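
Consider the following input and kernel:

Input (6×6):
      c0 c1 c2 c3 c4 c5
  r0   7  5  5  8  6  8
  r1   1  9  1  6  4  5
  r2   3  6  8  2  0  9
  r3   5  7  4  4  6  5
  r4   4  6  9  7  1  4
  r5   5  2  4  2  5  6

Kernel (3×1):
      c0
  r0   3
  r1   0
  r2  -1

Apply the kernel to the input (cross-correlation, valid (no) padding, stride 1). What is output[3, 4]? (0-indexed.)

The receptive field on the input at this output position is [6 / 1 / 5]. Elementwise product with the kernel and sum: 6·3 + 5·-1.

13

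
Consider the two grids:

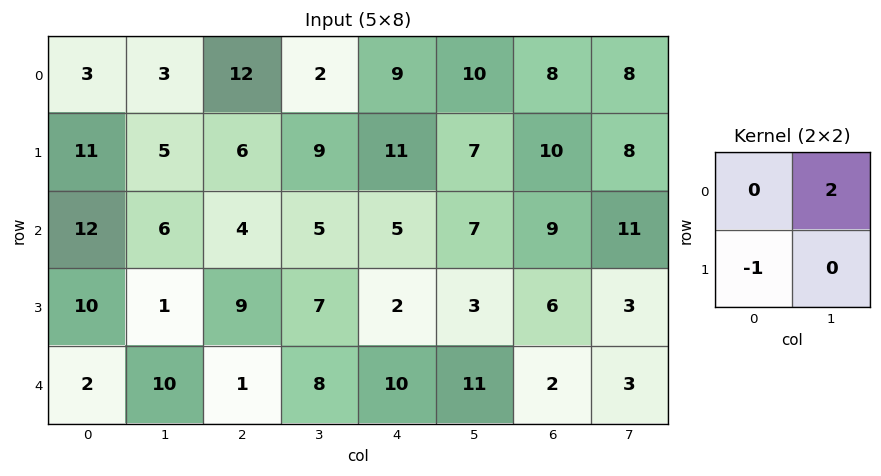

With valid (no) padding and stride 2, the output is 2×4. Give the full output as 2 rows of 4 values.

Output[0,0]: The receptive field on the input at this output position is [3 3 / 11 5]. Elementwise product with the kernel and sum: 3·2 + 11·-1.
Output[0,1]: The receptive field on the input at this output position is [12 2 / 6 9]. Elementwise product with the kernel and sum: 2·2 + 6·-1.

-5 -2 9 6
2 1 12 16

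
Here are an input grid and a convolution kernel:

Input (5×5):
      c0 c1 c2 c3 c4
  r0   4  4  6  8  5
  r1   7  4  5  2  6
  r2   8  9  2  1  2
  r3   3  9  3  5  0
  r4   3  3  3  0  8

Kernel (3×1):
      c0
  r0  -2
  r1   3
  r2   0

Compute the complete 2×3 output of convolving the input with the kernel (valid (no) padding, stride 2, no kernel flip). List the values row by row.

13 3 8
-7 5 -4

Output[0,0]: The receptive field on the input at this output position is [4 / 7 / 8]. Elementwise product with the kernel and sum: 4·-2 + 7·3.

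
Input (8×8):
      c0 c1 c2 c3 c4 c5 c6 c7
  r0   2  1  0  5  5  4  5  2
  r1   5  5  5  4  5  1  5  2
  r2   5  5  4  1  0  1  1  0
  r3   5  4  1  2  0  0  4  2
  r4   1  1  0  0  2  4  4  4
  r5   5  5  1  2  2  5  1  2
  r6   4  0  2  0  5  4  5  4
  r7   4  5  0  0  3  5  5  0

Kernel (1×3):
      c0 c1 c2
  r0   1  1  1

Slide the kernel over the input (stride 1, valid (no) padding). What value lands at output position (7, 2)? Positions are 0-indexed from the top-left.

3

The receptive field on the input at this output position is [0 0 3]. Elementwise product with the kernel and sum: 0·1 + 0·1 + 3·1.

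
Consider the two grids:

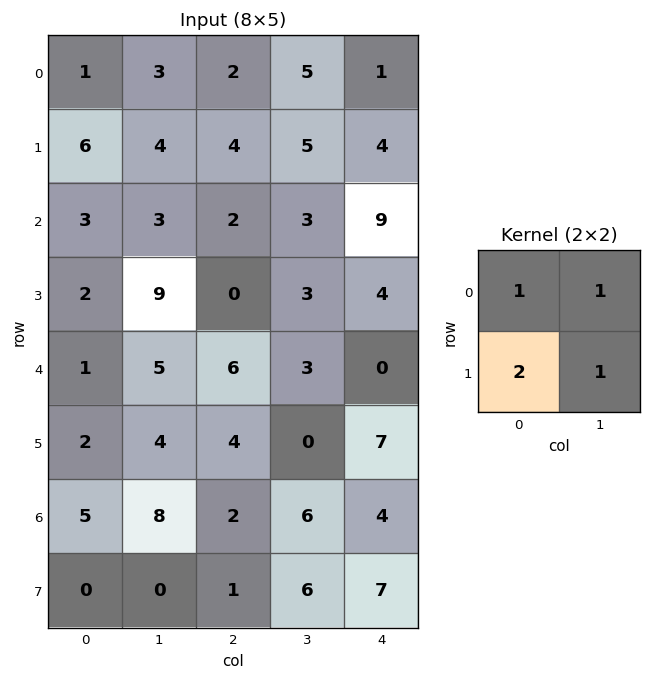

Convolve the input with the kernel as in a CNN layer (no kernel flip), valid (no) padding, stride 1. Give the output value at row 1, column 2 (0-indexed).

The receptive field on the input at this output position is [4 5 / 2 3]. Elementwise product with the kernel and sum: 4·1 + 5·1 + 2·2 + 3·1.

16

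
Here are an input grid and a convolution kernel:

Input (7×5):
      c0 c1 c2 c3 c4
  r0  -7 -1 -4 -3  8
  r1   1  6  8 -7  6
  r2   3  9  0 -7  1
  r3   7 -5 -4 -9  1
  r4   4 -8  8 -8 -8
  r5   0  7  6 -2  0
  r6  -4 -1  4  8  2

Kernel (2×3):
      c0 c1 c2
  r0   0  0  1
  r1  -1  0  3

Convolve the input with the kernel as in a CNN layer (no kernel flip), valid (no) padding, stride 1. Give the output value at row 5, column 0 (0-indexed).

22

The receptive field on the input at this output position is [0 7 6 / -4 -1 4]. Elementwise product with the kernel and sum: 6·1 + -4·-1 + 4·3.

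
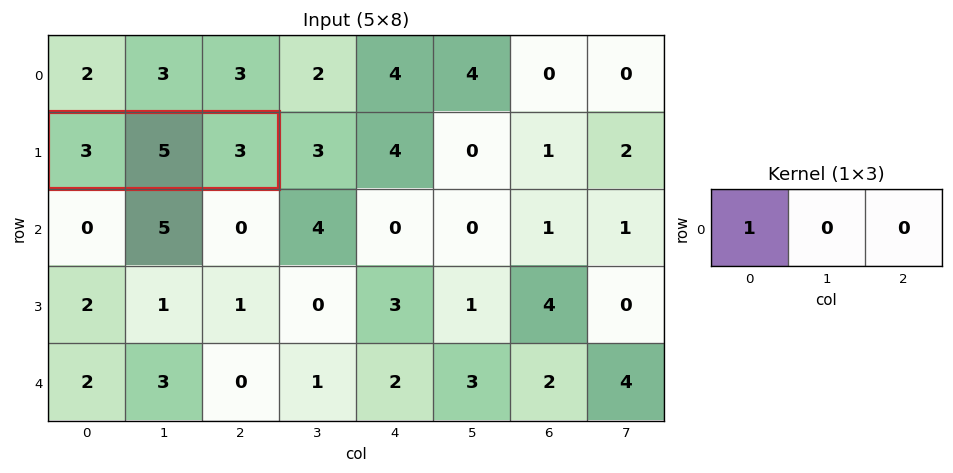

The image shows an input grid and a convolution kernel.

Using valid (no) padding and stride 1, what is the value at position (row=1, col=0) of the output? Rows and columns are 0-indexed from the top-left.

3

The receptive field on the input at this output position is [3 5 3]. Elementwise product with the kernel and sum: 3·1.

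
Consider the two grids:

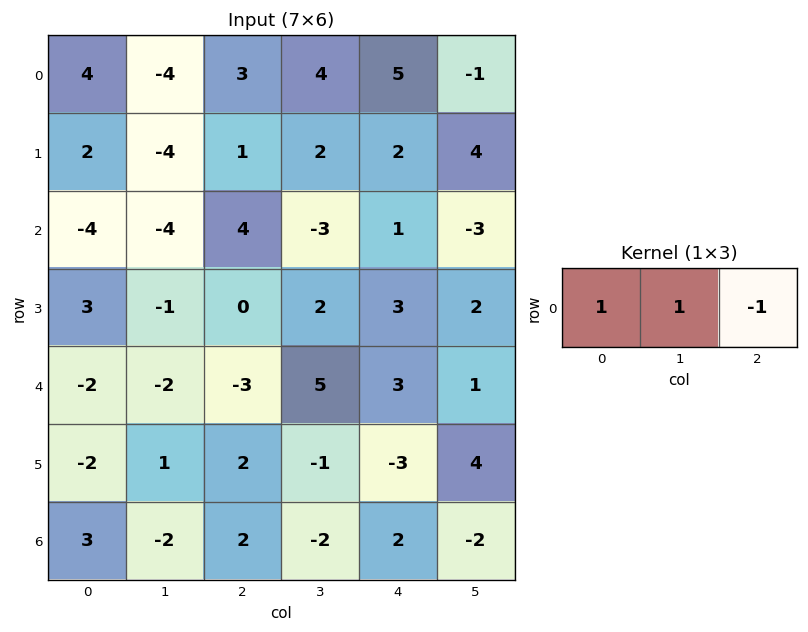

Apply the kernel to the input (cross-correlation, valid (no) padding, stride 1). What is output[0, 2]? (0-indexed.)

The receptive field on the input at this output position is [3 4 5]. Elementwise product with the kernel and sum: 3·1 + 4·1 + 5·-1.

2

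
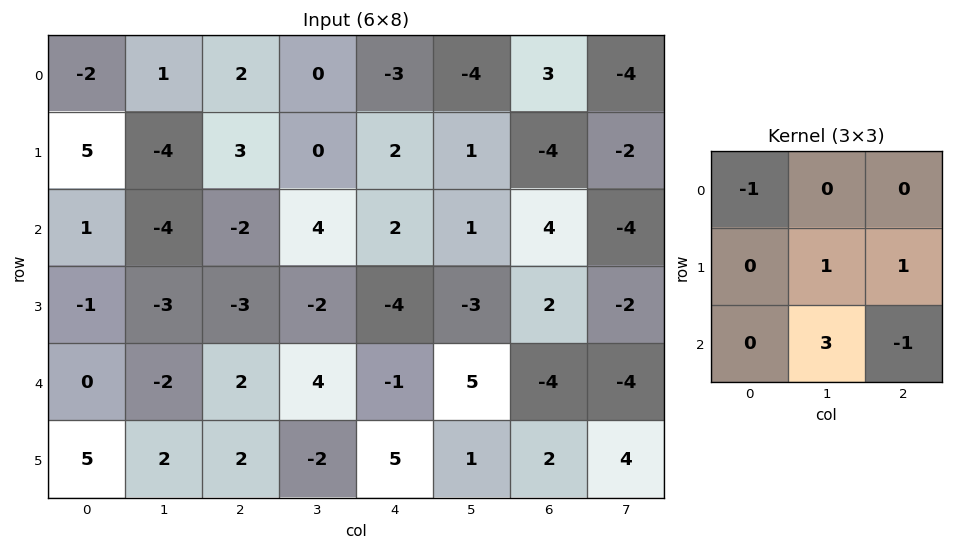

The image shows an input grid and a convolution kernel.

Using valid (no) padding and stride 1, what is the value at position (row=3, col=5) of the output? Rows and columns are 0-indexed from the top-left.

-3

The receptive field on the input at this output position is [-3 2 -2 / 5 -4 -4 / 1 2 4]. Elementwise product with the kernel and sum: -3·-1 + -4·1 + -4·1 + 2·3 + 4·-1.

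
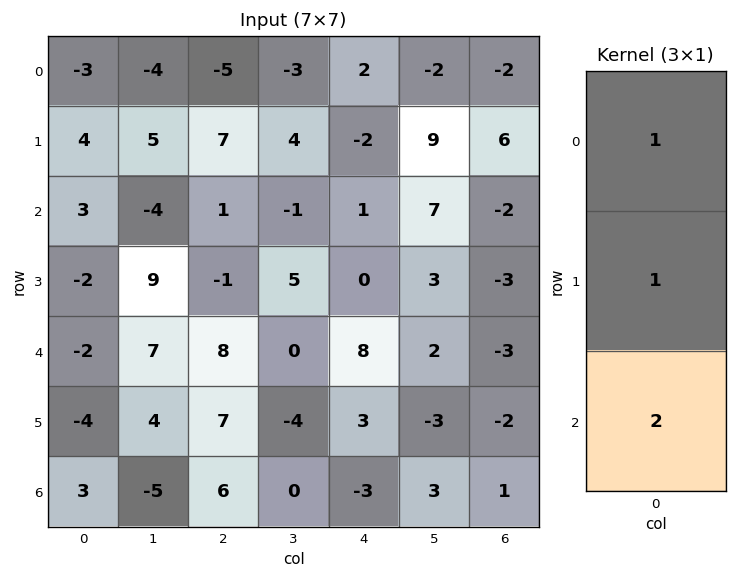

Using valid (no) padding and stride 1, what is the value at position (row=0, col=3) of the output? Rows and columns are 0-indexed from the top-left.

The receptive field on the input at this output position is [-3 / 4 / -1]. Elementwise product with the kernel and sum: -3·1 + 4·1 + -1·2.

-1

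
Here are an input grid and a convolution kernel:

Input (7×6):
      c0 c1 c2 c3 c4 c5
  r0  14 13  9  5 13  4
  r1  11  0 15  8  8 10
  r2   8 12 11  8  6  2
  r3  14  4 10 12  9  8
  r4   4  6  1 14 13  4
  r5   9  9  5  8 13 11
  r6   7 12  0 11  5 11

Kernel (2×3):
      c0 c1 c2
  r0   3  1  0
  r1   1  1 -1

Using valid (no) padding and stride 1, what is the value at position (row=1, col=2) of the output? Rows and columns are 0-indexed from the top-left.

The receptive field on the input at this output position is [15 8 8 / 11 8 6]. Elementwise product with the kernel and sum: 15·3 + 8·1 + 11·1 + 8·1 + 6·-1.

66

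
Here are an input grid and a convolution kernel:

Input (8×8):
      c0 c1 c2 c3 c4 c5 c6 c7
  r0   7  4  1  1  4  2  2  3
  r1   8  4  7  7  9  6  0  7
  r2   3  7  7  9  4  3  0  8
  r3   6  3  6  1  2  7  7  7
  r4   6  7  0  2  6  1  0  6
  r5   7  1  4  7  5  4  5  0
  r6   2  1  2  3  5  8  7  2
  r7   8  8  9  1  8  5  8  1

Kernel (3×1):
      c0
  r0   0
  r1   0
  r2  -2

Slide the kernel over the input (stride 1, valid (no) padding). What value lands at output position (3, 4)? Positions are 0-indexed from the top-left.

The receptive field on the input at this output position is [2 / 6 / 5]. Elementwise product with the kernel and sum: 5·-2.

-10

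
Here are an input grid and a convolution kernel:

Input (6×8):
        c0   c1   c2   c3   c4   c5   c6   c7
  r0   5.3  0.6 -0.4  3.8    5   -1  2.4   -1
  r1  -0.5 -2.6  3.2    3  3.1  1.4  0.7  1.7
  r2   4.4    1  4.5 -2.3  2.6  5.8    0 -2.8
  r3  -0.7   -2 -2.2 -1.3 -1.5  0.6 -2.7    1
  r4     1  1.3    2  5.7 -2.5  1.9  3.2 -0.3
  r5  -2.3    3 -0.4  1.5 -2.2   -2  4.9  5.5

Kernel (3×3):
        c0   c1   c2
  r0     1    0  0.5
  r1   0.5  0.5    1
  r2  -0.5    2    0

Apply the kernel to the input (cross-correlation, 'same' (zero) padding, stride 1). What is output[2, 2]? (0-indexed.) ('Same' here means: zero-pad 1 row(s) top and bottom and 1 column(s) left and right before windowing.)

-4.05

The receptive field on the zero-padded input at this output position is [-2.6 3.2 3 / 1 4.5 -2.3 / -2 -2.2 -1.3]. Elementwise product with the kernel and sum: -2.6·1 + 3·0.5 + 1·0.5 + 4.5·0.5 + -2.3·1 + -2·-0.5 + -2.2·2.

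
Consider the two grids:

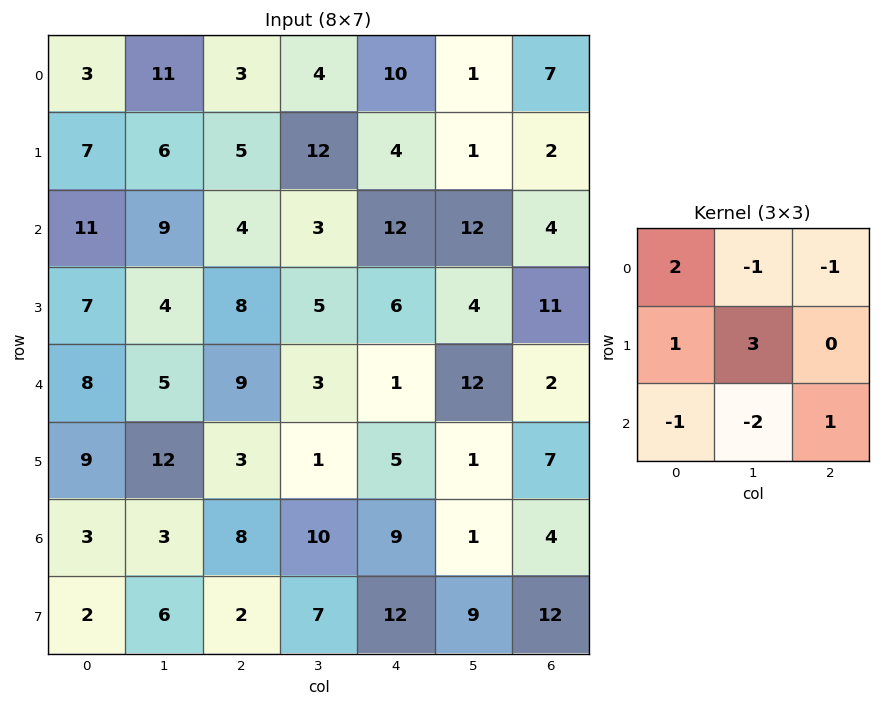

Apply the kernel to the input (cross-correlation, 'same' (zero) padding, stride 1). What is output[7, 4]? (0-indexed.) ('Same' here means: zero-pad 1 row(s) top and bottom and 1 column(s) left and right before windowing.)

53

The receptive field on the zero-padded input at this output position is [10 9 1 / 7 12 9 / 0 0 0]. Elementwise product with the kernel and sum: 10·2 + 9·-1 + 1·-1 + 7·1 + 12·3 + 0·-1 + 0·-2 + 0·1.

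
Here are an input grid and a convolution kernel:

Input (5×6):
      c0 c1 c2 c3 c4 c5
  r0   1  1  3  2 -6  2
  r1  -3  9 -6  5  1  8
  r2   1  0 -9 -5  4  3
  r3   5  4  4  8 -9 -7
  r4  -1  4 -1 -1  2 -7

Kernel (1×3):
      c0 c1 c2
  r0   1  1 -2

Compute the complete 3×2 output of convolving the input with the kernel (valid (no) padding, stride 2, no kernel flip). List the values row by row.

Output[0,0]: The receptive field on the input at this output position is [1 1 3]. Elementwise product with the kernel and sum: 1·1 + 1·1 + 3·-2.
Output[0,1]: The receptive field on the input at this output position is [3 2 -6]. Elementwise product with the kernel and sum: 3·1 + 2·1 + -6·-2.

-4 17
19 -22
5 -6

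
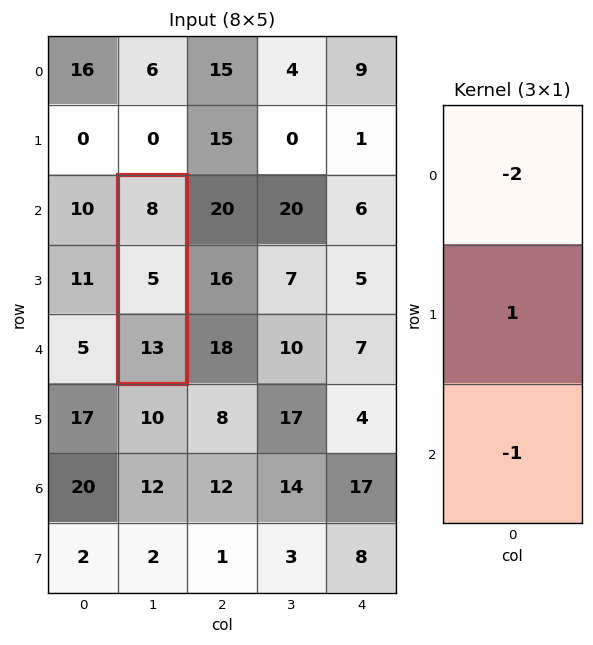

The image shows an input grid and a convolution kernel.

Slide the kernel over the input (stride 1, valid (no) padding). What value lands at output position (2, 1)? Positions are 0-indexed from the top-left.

The receptive field on the input at this output position is [8 / 5 / 13]. Elementwise product with the kernel and sum: 8·-2 + 5·1 + 13·-1.

-24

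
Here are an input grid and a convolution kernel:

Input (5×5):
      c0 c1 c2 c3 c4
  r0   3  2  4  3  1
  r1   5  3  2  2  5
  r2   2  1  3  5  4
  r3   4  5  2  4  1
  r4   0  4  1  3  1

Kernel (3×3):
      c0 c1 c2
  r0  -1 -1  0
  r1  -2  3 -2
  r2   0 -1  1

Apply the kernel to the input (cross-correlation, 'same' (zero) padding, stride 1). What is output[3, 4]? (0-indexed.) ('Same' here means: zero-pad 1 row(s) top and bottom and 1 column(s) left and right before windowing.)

-15

The receptive field on the zero-padded input at this output position is [5 4 0 / 4 1 0 / 3 1 0]. Elementwise product with the kernel and sum: 5·-1 + 4·-1 + 4·-2 + 1·3 + 0·-2 + 1·-1 + 0·1.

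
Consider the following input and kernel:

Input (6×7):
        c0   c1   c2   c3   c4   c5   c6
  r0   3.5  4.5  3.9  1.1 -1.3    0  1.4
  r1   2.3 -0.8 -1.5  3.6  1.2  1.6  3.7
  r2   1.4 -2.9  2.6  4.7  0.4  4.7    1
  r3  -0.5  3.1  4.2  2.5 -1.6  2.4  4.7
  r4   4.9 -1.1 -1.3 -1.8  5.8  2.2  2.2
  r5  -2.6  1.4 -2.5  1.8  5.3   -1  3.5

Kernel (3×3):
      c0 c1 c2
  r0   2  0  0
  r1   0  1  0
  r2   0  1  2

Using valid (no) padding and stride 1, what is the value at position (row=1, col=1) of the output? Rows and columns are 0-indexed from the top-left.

10.2

The receptive field on the input at this output position is [-0.8 -1.5 3.6 / -2.9 2.6 4.7 / 3.1 4.2 2.5]. Elementwise product with the kernel and sum: -0.8·2 + 2.6·1 + 4.2·1 + 2.5·2.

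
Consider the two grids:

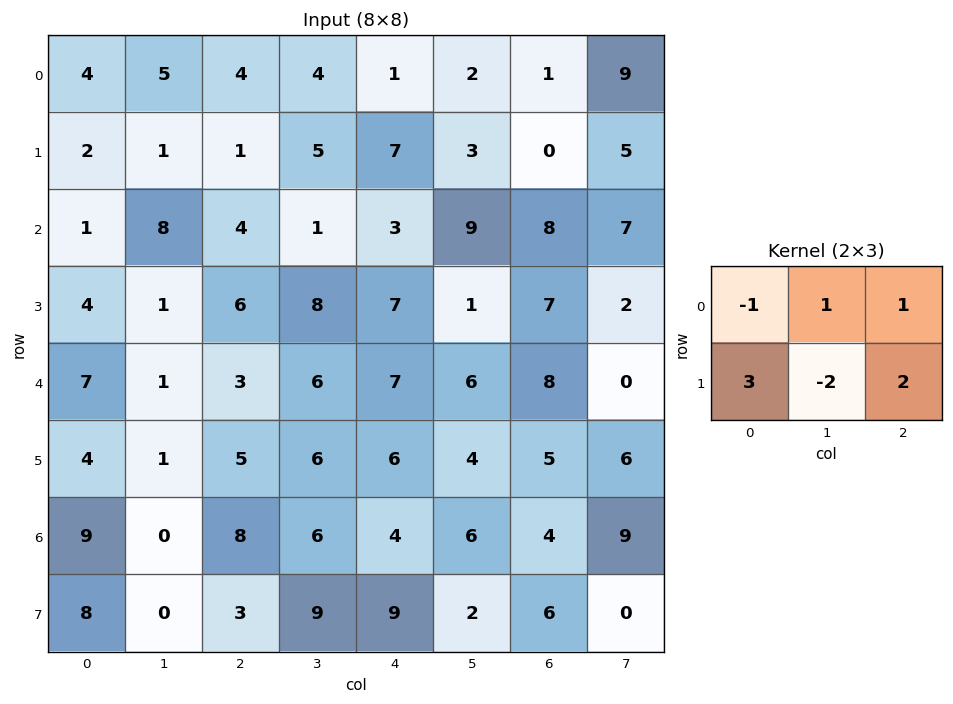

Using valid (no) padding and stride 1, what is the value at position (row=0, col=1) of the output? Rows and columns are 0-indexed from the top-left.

The receptive field on the input at this output position is [5 4 4 / 1 1 5]. Elementwise product with the kernel and sum: 5·-1 + 4·1 + 4·1 + 1·3 + 1·-2 + 5·2.

14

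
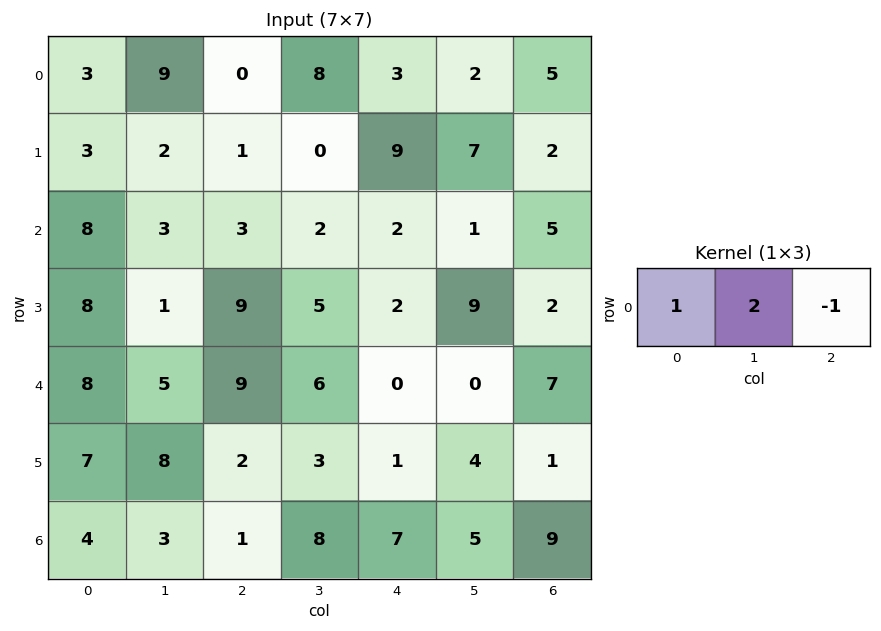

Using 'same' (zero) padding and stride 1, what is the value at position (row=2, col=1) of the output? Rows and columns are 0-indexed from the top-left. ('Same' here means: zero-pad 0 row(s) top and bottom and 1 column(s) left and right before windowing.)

11

The receptive field on the zero-padded input at this output position is [8 3 3]. Elementwise product with the kernel and sum: 8·1 + 3·2 + 3·-1.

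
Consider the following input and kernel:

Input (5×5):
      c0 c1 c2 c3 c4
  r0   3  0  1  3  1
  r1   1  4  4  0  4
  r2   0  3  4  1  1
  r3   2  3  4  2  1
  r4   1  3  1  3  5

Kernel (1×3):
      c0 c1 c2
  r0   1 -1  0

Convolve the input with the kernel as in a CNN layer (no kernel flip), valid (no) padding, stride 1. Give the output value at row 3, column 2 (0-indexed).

2

The receptive field on the input at this output position is [4 2 1]. Elementwise product with the kernel and sum: 4·1 + 2·-1.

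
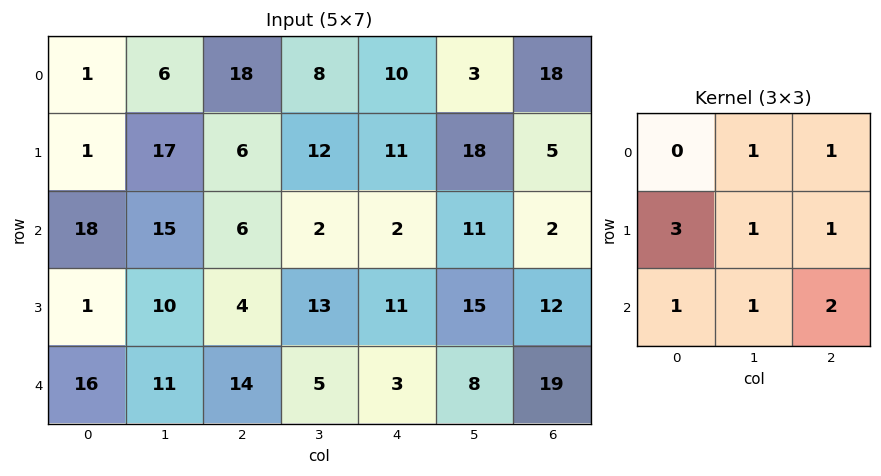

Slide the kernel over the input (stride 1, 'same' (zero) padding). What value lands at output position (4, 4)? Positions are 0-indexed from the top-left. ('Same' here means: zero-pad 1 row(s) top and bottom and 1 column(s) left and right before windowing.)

The receptive field on the zero-padded input at this output position is [13 11 15 / 5 3 8 / 0 0 0]. Elementwise product with the kernel and sum: 11·1 + 15·1 + 5·3 + 3·1 + 8·1 + 0·1 + 0·1 + 0·2.

52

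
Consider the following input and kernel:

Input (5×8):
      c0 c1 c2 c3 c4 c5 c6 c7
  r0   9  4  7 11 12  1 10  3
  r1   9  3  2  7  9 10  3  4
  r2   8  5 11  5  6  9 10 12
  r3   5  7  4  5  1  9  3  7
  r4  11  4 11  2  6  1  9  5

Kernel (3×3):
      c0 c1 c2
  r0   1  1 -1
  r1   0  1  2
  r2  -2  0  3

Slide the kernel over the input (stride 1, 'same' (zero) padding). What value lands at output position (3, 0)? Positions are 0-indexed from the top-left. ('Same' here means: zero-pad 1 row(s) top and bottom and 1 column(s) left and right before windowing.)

The receptive field on the zero-padded input at this output position is [0 8 5 / 0 5 7 / 0 11 4]. Elementwise product with the kernel and sum: 0·1 + 8·1 + 5·-1 + 5·1 + 7·2 + 0·-2 + 4·3.

34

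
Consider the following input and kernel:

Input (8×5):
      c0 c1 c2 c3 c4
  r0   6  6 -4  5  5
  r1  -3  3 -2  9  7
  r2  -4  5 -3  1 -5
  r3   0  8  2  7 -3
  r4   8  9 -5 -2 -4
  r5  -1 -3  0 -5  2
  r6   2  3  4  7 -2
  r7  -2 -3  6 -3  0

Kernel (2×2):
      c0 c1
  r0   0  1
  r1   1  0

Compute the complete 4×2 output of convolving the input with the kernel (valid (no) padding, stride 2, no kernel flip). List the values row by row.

3 3
5 3
8 -2
1 13

Output[0,0]: The receptive field on the input at this output position is [6 6 / -3 3]. Elementwise product with the kernel and sum: 6·1 + -3·1.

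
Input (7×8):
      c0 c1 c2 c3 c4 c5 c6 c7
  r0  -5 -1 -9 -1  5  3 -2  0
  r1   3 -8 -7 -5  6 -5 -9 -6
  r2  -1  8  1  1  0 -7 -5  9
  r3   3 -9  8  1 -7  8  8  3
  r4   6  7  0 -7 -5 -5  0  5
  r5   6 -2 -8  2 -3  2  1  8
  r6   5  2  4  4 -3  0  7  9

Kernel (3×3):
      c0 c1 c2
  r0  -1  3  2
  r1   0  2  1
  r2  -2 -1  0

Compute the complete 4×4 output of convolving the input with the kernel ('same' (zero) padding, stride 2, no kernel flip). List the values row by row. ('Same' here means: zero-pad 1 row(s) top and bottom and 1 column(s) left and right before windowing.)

Output[0,0]: The receptive field on the zero-padded input at this output position is [0 0 0 / 0 -5 -1 / 0 3 -8]. Elementwise product with the kernel and sum: 0·-1 + 0·3 + 0·2 + -5·2 + -1·1 + 0·-2 + 3·-1.
Output[0,1]: The receptive field on the zero-padded input at this output position is [0 0 0 / -1 -9 -1 / -8 -7 -5]. Elementwise product with the kernel and sum: 0·-1 + 0·3 + 0·2 + -9·2 + -1·1 + -8·-2 + -7·-1.

-14 4 17 15
-4 -10 11 -59
4 40 -22 22
26 -6 -13 40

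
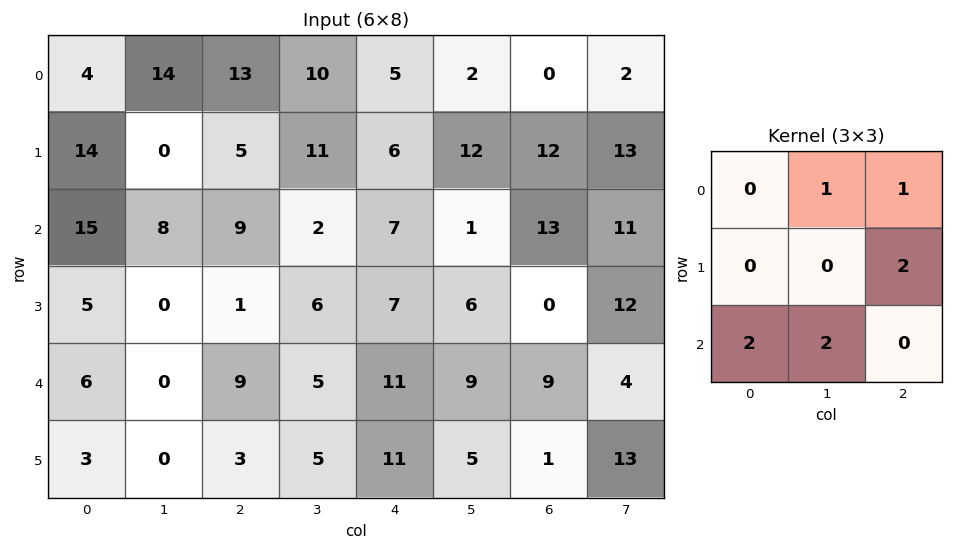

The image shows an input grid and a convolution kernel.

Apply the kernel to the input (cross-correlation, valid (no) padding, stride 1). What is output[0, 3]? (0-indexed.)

The receptive field on the input at this output position is [10 5 2 / 11 6 12 / 2 7 1]. Elementwise product with the kernel and sum: 5·1 + 2·1 + 12·2 + 2·2 + 7·2.

49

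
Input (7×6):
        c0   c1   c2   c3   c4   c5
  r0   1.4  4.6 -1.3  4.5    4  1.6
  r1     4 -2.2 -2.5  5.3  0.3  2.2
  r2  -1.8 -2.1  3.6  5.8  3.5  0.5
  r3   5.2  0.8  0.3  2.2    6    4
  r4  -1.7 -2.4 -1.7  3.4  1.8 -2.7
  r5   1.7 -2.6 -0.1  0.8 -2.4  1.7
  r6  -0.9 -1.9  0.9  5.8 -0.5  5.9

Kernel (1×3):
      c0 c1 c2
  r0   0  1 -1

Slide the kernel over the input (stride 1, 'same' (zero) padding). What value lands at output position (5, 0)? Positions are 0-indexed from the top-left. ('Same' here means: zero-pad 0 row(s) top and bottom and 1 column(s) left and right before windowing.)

The receptive field on the zero-padded input at this output position is [0 1.7 -2.6]. Elementwise product with the kernel and sum: 1.7·1 + -2.6·-1.

4.3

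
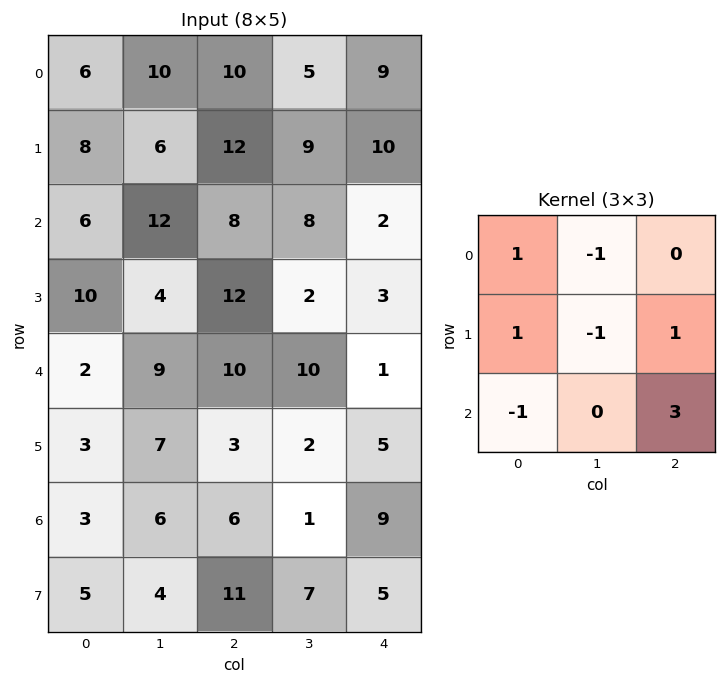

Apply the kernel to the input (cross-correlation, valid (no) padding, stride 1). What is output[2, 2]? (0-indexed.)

The receptive field on the input at this output position is [8 8 2 / 12 2 3 / 10 10 1]. Elementwise product with the kernel and sum: 8·1 + 8·-1 + 12·1 + 2·-1 + 3·1 + 10·-1 + 1·3.

6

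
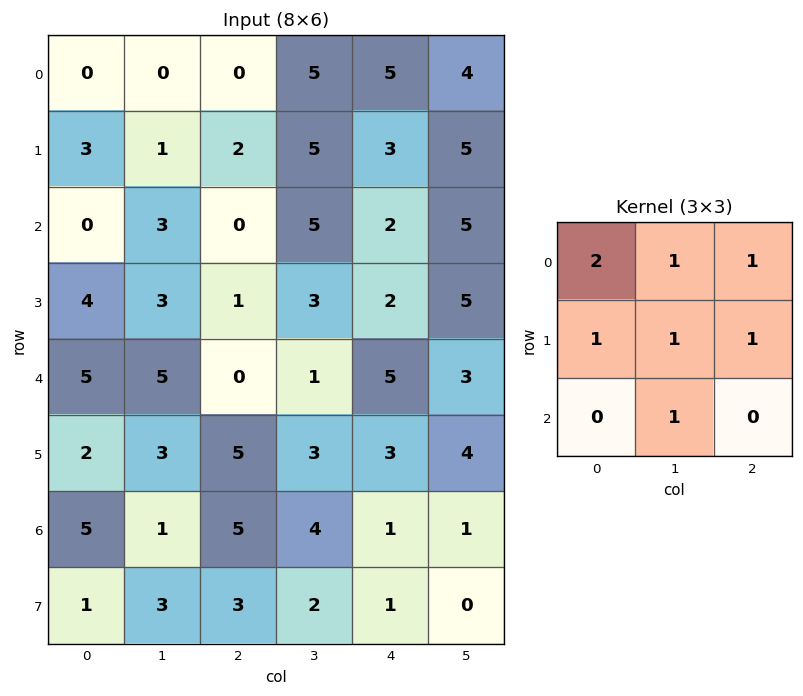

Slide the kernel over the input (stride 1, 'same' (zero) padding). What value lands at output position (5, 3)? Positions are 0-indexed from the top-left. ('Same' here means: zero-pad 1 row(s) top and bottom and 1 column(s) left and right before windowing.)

21

The receptive field on the zero-padded input at this output position is [0 1 5 / 5 3 3 / 5 4 1]. Elementwise product with the kernel and sum: 0·2 + 1·1 + 5·1 + 5·1 + 3·1 + 3·1 + 4·1.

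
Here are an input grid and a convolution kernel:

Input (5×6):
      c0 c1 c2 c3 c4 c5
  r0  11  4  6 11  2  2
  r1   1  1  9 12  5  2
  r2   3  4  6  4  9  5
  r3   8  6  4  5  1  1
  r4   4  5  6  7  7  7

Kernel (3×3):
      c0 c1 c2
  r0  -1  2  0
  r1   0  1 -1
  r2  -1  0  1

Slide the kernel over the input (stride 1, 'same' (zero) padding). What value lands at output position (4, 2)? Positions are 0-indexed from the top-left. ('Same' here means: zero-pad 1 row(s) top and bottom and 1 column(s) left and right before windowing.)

1

The receptive field on the zero-padded input at this output position is [6 4 5 / 5 6 7 / 0 0 0]. Elementwise product with the kernel and sum: 6·-1 + 4·2 + 6·1 + 7·-1 + 0·-1 + 0·1.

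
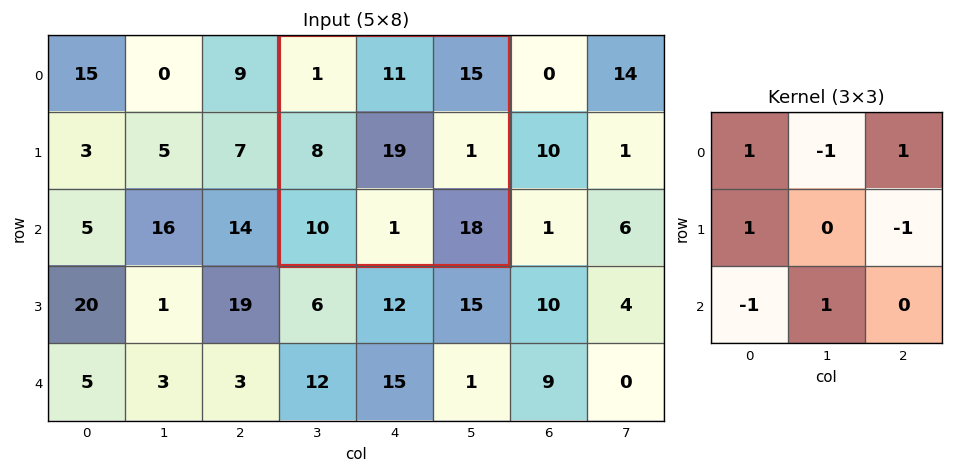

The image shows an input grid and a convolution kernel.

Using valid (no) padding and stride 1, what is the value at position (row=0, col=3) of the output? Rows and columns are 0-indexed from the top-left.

3

The receptive field on the input at this output position is [1 11 15 / 8 19 1 / 10 1 18]. Elementwise product with the kernel and sum: 1·1 + 11·-1 + 15·1 + 8·1 + 1·-1 + 10·-1 + 1·1.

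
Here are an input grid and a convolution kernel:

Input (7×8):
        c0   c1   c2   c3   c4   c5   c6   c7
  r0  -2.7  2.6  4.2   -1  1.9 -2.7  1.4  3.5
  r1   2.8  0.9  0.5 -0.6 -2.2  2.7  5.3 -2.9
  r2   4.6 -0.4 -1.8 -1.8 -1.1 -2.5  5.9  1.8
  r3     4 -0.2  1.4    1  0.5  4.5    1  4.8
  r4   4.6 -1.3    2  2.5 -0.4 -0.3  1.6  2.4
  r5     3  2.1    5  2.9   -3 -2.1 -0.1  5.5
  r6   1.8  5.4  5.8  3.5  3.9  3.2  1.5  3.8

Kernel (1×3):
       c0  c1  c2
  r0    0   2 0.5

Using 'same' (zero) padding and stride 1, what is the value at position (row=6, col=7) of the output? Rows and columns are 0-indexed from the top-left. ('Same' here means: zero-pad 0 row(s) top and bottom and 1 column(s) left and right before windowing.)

7.6

The receptive field on the zero-padded input at this output position is [1.5 3.8 0]. Elementwise product with the kernel and sum: 3.8·2 + 0·0.5.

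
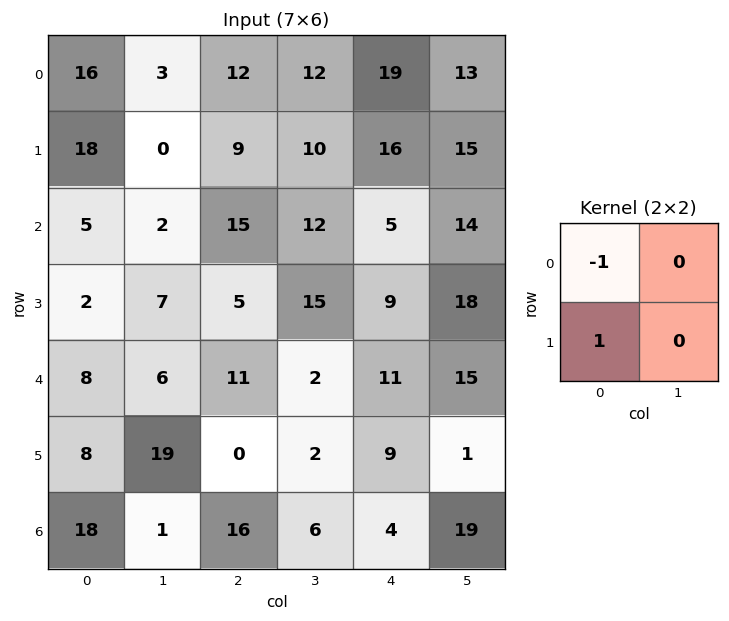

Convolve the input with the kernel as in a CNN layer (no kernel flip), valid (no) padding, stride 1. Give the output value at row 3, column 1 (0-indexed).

-1

The receptive field on the input at this output position is [7 5 / 6 11]. Elementwise product with the kernel and sum: 7·-1 + 6·1.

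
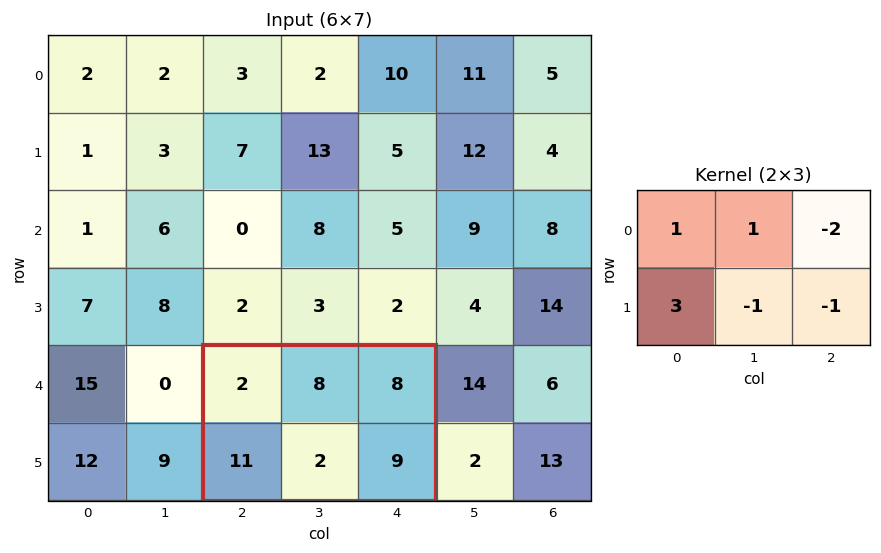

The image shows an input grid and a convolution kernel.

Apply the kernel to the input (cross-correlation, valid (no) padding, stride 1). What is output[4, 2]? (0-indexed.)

16

The receptive field on the input at this output position is [2 8 8 / 11 2 9]. Elementwise product with the kernel and sum: 2·1 + 8·1 + 8·-2 + 11·3 + 2·-1 + 9·-1.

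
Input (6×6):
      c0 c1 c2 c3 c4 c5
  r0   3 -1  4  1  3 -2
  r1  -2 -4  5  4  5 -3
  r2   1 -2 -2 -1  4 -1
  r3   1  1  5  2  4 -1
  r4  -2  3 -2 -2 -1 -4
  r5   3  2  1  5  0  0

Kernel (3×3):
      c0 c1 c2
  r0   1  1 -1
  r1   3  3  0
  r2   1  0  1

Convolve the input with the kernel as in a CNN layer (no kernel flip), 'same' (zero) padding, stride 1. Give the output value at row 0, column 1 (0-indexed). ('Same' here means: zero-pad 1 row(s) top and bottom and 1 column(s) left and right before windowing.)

9

The receptive field on the zero-padded input at this output position is [0 0 0 / 3 -1 4 / -2 -4 5]. Elementwise product with the kernel and sum: 0·1 + 0·1 + 0·-1 + 3·3 + -1·3 + -2·1 + 5·1.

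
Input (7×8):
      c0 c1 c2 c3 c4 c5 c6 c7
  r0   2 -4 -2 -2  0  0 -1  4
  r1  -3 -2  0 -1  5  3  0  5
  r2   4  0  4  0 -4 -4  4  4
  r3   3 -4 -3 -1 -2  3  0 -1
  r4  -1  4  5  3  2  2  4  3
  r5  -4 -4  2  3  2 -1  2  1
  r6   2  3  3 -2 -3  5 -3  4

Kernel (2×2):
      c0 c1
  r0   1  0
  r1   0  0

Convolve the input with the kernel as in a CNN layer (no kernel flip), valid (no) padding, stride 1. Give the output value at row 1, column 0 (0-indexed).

The receptive field on the input at this output position is [-3 -2 / 4 0]. Elementwise product with the kernel and sum: -3·1.

-3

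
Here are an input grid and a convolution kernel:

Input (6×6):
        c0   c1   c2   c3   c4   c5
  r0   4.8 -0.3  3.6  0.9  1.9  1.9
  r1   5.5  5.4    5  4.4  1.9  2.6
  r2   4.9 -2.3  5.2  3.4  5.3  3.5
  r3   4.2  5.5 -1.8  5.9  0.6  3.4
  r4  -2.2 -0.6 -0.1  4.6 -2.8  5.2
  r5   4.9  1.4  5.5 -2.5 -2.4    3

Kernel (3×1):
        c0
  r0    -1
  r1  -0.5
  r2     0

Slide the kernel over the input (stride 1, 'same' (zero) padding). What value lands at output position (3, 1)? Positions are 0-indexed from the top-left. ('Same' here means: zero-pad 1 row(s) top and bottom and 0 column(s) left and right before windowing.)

The receptive field on the zero-padded input at this output position is [-2.3 / 5.5 / -0.6]. Elementwise product with the kernel and sum: -2.3·-1 + 5.5·-0.5.

-0.45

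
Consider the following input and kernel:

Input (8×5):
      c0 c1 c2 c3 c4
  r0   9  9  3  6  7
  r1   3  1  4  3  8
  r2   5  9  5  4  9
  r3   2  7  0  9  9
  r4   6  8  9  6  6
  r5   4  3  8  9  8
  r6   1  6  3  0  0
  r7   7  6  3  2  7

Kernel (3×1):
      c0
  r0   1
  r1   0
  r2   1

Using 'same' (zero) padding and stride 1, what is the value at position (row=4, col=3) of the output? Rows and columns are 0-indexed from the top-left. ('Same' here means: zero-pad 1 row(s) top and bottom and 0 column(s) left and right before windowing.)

The receptive field on the zero-padded input at this output position is [9 / 6 / 9]. Elementwise product with the kernel and sum: 9·1 + 9·1.

18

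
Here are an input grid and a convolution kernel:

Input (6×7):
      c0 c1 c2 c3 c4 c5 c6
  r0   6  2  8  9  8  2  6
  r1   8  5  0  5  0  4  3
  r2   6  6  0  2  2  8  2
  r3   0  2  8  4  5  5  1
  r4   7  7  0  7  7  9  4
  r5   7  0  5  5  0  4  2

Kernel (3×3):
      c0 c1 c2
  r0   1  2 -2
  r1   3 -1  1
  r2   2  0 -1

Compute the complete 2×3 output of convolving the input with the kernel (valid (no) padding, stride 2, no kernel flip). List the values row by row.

Output[0,0]: The receptive field on the input at this output position is [6 2 8 / 8 5 0 / 6 6 0]. Elementwise product with the kernel and sum: 6·1 + 2·2 + 8·-2 + 8·3 + 5·-1 + 0·1 + 6·2 + 0·-1.
Output[0,1]: The receptive field on the input at this output position is [8 9 8 / 0 5 0 / 0 2 2]. Elementwise product with the kernel and sum: 8·1 + 9·2 + 8·-2 + 0·3 + 5·-1 + 0·1 + 0·2 + 2·-1.

25 3 1
38 18 35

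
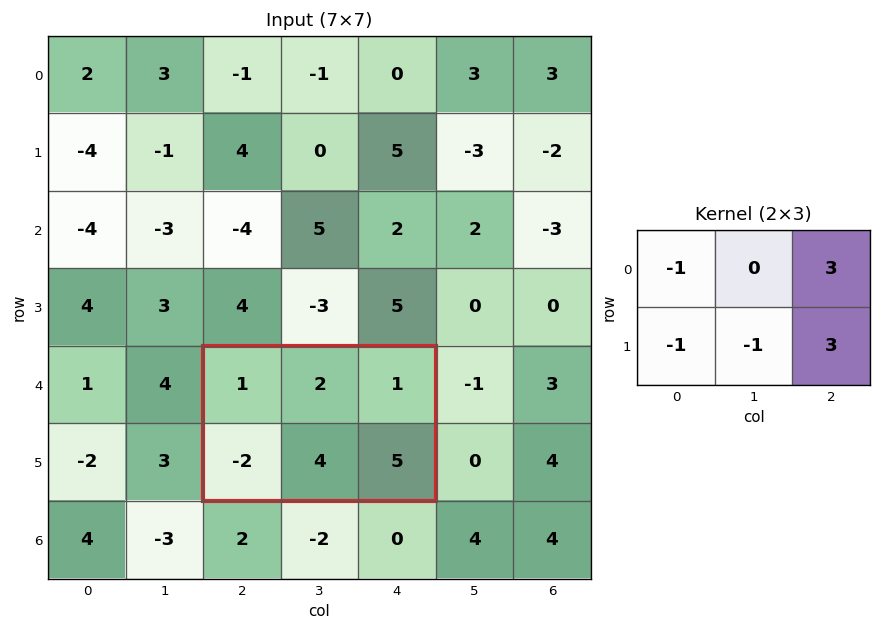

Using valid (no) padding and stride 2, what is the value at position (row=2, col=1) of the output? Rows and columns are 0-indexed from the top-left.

15

The receptive field on the input at this output position is [1 2 1 / -2 4 5]. Elementwise product with the kernel and sum: 1·-1 + 1·3 + -2·-1 + 4·-1 + 5·3.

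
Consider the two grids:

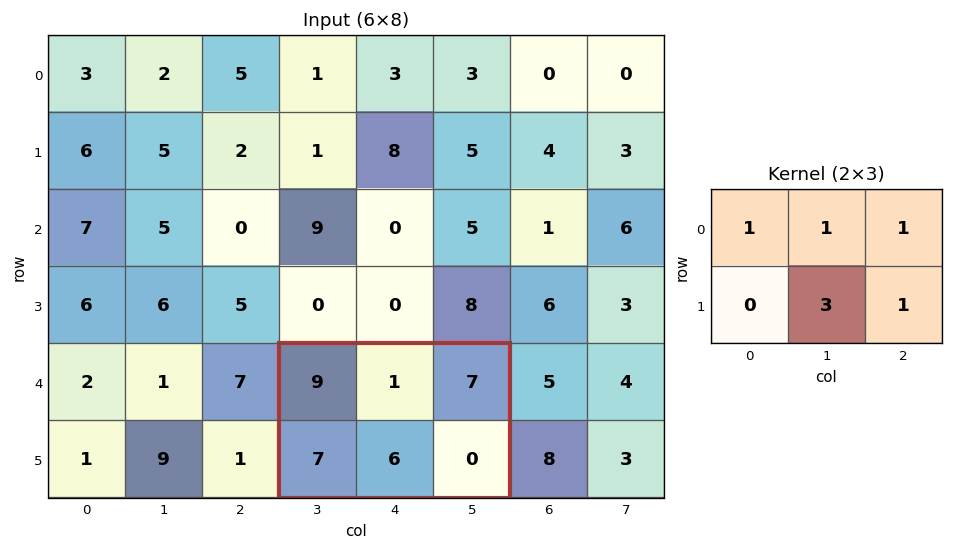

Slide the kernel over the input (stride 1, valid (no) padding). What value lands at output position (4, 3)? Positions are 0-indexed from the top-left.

The receptive field on the input at this output position is [9 1 7 / 7 6 0]. Elementwise product with the kernel and sum: 9·1 + 1·1 + 7·1 + 6·3 + 0·1.

35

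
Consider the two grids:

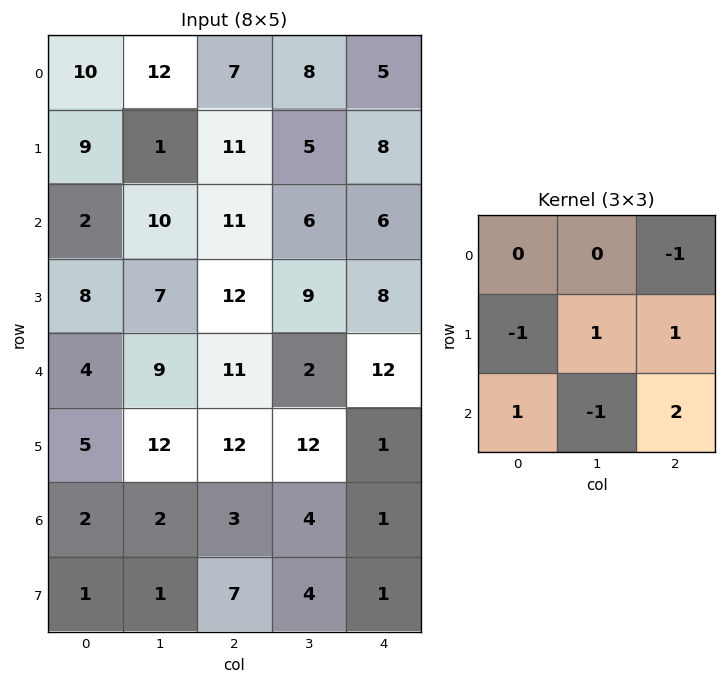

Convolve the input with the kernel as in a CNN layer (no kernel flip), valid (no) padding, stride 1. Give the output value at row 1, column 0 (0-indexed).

The receptive field on the input at this output position is [9 1 11 / 2 10 11 / 8 7 12]. Elementwise product with the kernel and sum: 11·-1 + 2·-1 + 10·1 + 11·1 + 8·1 + 7·-1 + 12·2.

33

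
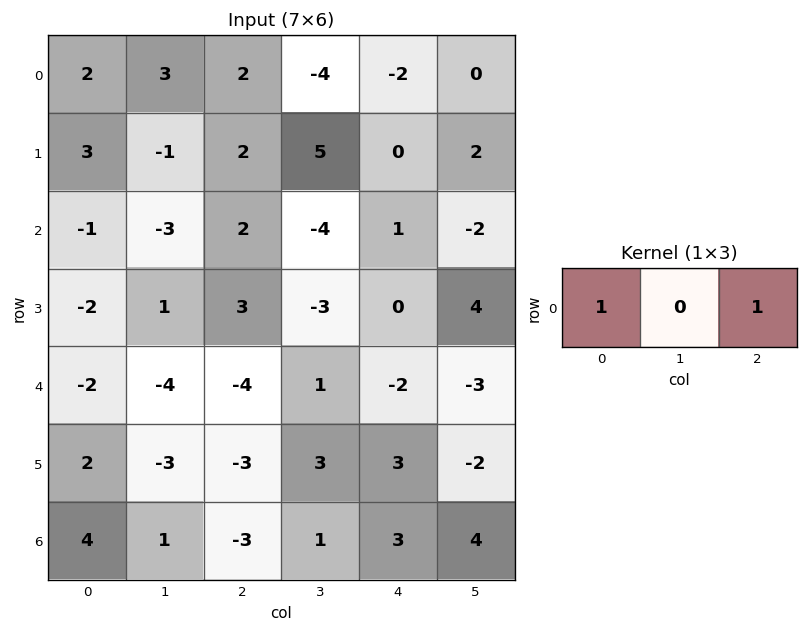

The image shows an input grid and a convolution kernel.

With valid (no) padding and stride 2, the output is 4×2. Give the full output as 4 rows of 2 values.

4 0
1 3
-6 -6
1 0

Output[0,0]: The receptive field on the input at this output position is [2 3 2]. Elementwise product with the kernel and sum: 2·1 + 2·1.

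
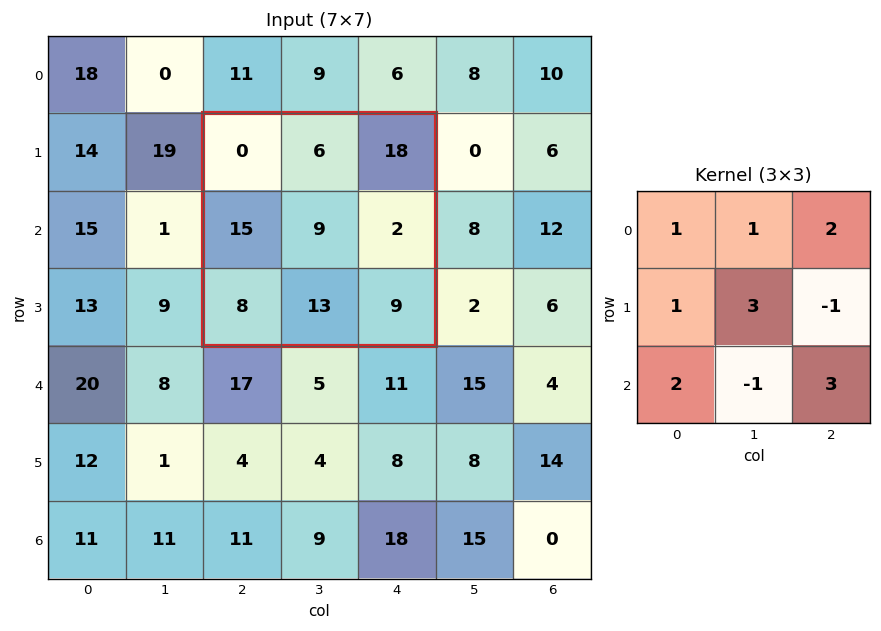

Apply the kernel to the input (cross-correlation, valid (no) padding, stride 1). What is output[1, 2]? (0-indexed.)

The receptive field on the input at this output position is [0 6 18 / 15 9 2 / 8 13 9]. Elementwise product with the kernel and sum: 0·1 + 6·1 + 18·2 + 15·1 + 9·3 + 2·-1 + 8·2 + 13·-1 + 9·3.

112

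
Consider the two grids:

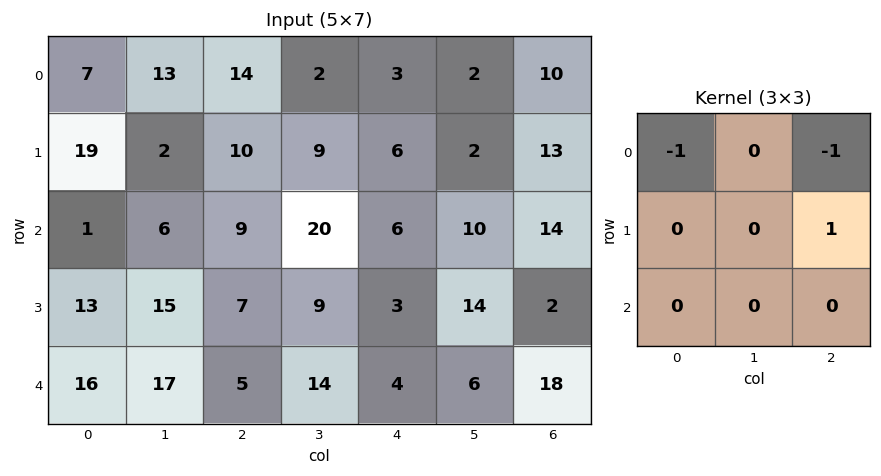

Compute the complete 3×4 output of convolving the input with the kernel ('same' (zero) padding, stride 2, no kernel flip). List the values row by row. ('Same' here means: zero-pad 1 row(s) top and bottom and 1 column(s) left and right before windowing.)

Output[0,0]: The receptive field on the zero-padded input at this output position is [0 0 0 / 0 7 13 / 0 19 2]. Elementwise product with the kernel and sum: 0·-1 + 0·-1 + 13·1.
Output[0,1]: The receptive field on the zero-padded input at this output position is [0 0 0 / 13 14 2 / 2 10 9]. Elementwise product with the kernel and sum: 0·-1 + 0·-1 + 2·1.

13 2 2 0
4 9 -1 -2
2 -10 -17 -14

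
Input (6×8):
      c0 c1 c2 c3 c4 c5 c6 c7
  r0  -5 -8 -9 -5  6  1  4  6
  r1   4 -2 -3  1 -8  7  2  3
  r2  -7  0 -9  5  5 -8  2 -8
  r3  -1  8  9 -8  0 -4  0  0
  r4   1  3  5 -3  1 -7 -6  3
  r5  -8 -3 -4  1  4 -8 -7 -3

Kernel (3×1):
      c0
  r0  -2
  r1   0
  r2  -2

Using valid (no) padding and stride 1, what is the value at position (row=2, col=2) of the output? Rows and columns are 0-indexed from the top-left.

The receptive field on the input at this output position is [-9 / 9 / 5]. Elementwise product with the kernel and sum: -9·-2 + 5·-2.

8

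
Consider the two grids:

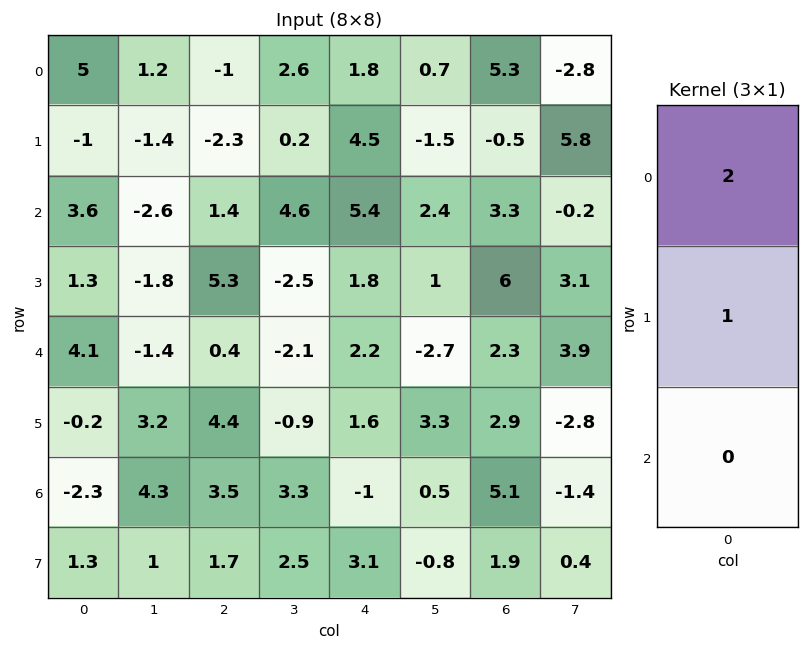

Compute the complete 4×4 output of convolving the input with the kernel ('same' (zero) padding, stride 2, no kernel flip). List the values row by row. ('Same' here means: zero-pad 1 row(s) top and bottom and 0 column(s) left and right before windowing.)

Output[0,0]: The receptive field on the zero-padded input at this output position is [0 / 5 / -1]. Elementwise product with the kernel and sum: 0·2 + 5·1.
Output[0,1]: The receptive field on the zero-padded input at this output position is [0 / -1 / -2.3]. Elementwise product with the kernel and sum: 0·2 + -1·1.

5 -1 1.8 5.3
1.6 -3.2 14.4 2.3
6.7 11 5.8 14.3
-2.7 12.3 2.2 10.9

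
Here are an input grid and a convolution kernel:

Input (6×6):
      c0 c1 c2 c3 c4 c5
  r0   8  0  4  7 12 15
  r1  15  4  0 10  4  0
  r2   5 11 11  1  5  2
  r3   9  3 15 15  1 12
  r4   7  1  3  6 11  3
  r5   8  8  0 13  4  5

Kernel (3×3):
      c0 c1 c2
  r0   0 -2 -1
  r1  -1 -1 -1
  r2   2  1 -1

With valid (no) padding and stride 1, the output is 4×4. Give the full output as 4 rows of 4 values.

-13 3 -22 -48
-29 -27 3 3
-48 -57 -37 -20
-8 -52 -42 -9

Output[0,0]: The receptive field on the input at this output position is [8 0 4 / 15 4 0 / 5 11 11]. Elementwise product with the kernel and sum: 0·-2 + 4·-1 + 15·-1 + 4·-1 + 0·-1 + 5·2 + 11·1 + 11·-1.
Output[0,1]: The receptive field on the input at this output position is [0 4 7 / 4 0 10 / 11 11 1]. Elementwise product with the kernel and sum: 4·-2 + 7·-1 + 4·-1 + 0·-1 + 10·-1 + 11·2 + 11·1 + 1·-1.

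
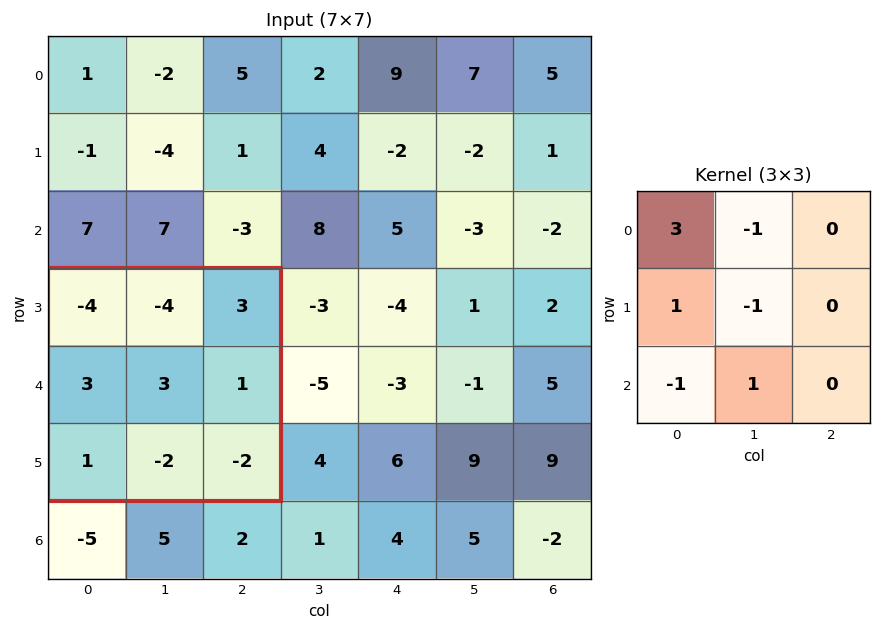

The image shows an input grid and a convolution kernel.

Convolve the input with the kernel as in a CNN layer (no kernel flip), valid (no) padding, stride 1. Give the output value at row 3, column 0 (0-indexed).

The receptive field on the input at this output position is [-4 -4 3 / 3 3 1 / 1 -2 -2]. Elementwise product with the kernel and sum: -4·3 + -4·-1 + 3·1 + 3·-1 + 1·-1 + -2·1.

-11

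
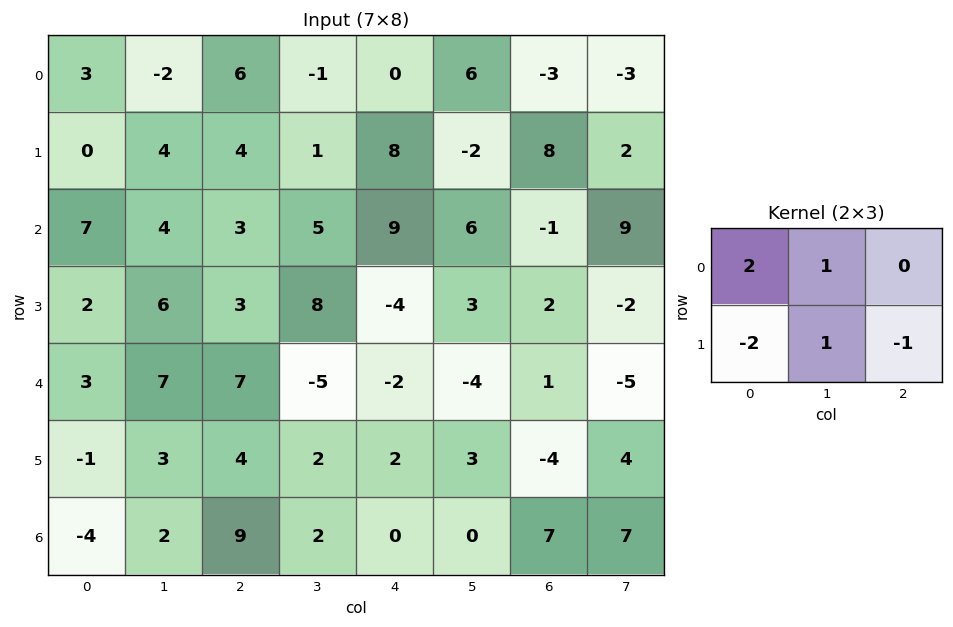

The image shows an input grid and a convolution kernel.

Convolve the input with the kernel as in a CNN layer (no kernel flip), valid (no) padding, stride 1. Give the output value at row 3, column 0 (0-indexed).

4

The receptive field on the input at this output position is [2 6 3 / 3 7 7]. Elementwise product with the kernel and sum: 2·2 + 6·1 + 3·-2 + 7·1 + 7·-1.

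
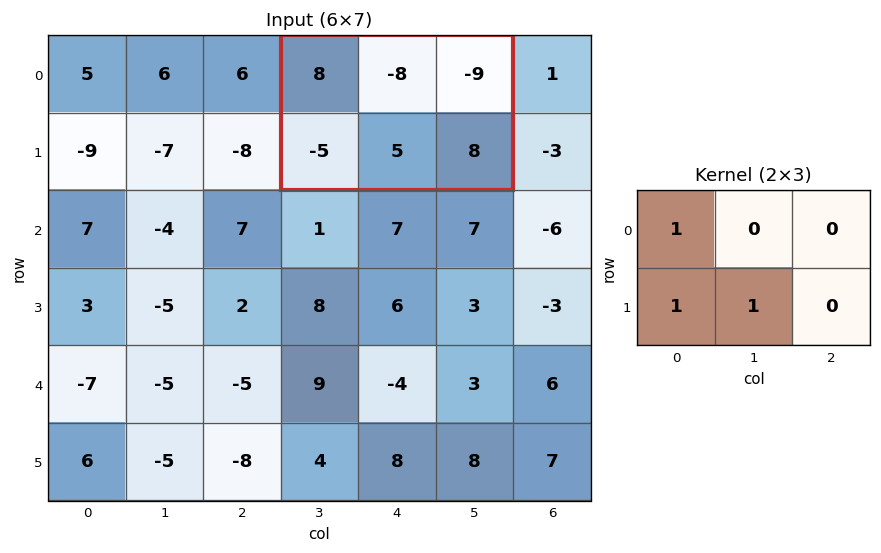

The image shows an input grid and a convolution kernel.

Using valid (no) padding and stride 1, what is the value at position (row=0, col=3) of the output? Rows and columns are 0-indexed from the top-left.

8

The receptive field on the input at this output position is [8 -8 -9 / -5 5 8]. Elementwise product with the kernel and sum: 8·1 + -5·1 + 5·1.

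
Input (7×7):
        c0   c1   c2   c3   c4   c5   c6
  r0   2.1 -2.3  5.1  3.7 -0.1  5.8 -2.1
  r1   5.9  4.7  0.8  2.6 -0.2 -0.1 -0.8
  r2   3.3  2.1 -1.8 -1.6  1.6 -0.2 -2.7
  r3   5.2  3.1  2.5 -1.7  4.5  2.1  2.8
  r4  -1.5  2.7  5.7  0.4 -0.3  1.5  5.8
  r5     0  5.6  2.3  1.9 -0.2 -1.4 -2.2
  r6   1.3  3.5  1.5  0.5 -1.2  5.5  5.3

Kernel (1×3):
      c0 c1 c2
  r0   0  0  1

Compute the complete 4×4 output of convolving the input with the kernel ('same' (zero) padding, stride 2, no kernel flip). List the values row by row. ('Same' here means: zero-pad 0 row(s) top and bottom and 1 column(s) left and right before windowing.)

Output[0,0]: The receptive field on the zero-padded input at this output position is [0 2.1 -2.3]. Elementwise product with the kernel and sum: -2.3·1.

-2.3 3.7 5.8 0
2.1 -1.6 -0.2 0
2.7 0.4 1.5 0
3.5 0.5 5.5 0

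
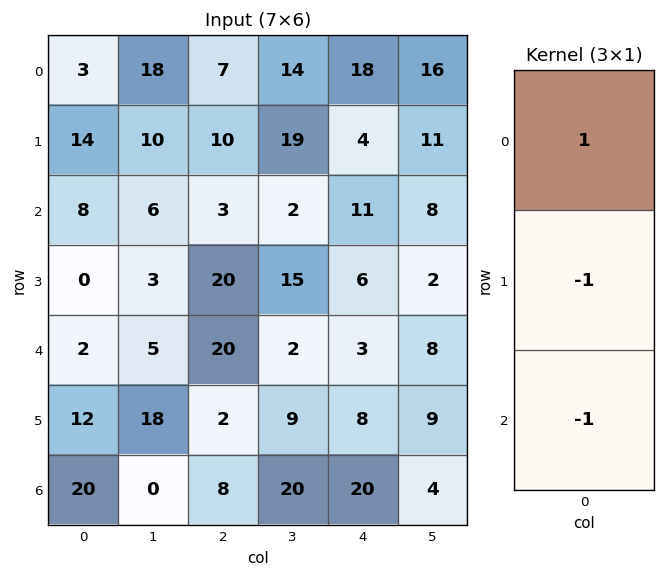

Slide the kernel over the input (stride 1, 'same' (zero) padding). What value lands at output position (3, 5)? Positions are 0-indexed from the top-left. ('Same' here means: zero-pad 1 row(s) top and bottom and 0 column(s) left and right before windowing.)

-2

The receptive field on the zero-padded input at this output position is [8 / 2 / 8]. Elementwise product with the kernel and sum: 8·1 + 2·-1 + 8·-1.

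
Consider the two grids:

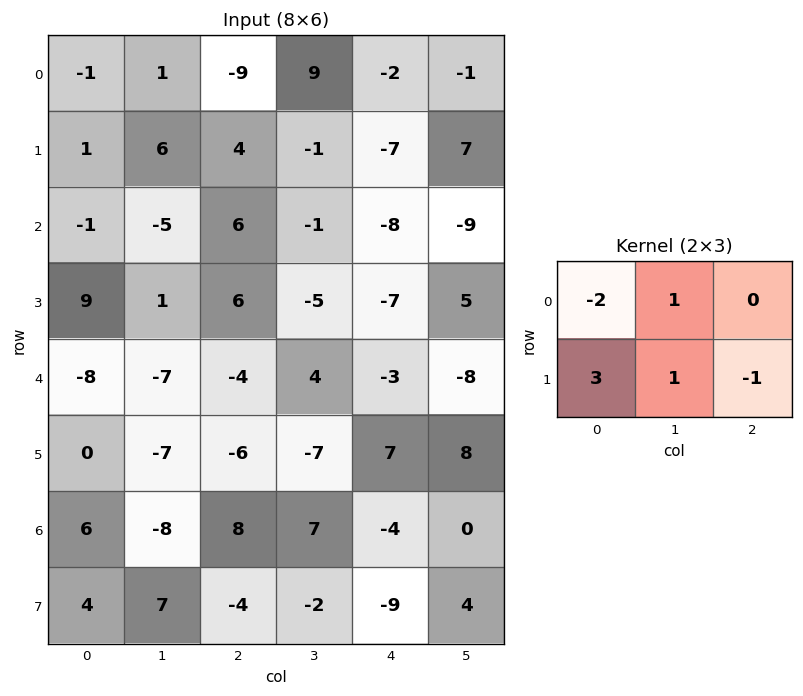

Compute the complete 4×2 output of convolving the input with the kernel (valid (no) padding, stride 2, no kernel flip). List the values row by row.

8 45
19 7
8 -20
3 -14

Output[0,0]: The receptive field on the input at this output position is [-1 1 -9 / 1 6 4]. Elementwise product with the kernel and sum: -1·-2 + 1·1 + 1·3 + 6·1 + 4·-1.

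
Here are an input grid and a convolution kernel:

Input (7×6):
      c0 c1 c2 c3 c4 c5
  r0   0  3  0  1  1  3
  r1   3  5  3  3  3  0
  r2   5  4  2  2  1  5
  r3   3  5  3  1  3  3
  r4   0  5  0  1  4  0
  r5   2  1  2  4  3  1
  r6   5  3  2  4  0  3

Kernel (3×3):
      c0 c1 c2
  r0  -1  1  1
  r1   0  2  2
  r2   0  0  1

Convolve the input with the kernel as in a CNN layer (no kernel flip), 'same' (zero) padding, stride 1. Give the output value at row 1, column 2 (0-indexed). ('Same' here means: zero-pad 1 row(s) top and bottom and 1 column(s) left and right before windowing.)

12

The receptive field on the zero-padded input at this output position is [3 0 1 / 5 3 3 / 4 2 2]. Elementwise product with the kernel and sum: 3·-1 + 0·1 + 1·1 + 3·2 + 3·2 + 2·1.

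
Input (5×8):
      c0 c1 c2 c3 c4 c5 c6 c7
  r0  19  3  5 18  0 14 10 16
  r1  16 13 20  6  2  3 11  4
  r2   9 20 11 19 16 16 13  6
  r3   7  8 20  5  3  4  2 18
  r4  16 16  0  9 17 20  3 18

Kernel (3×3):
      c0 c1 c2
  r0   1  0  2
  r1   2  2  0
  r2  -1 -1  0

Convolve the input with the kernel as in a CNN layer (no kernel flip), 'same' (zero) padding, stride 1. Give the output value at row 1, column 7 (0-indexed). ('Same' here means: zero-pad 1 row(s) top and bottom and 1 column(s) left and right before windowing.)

The receptive field on the zero-padded input at this output position is [10 16 0 / 11 4 0 / 13 6 0]. Elementwise product with the kernel and sum: 10·1 + 0·2 + 11·2 + 4·2 + 13·-1 + 6·-1.

21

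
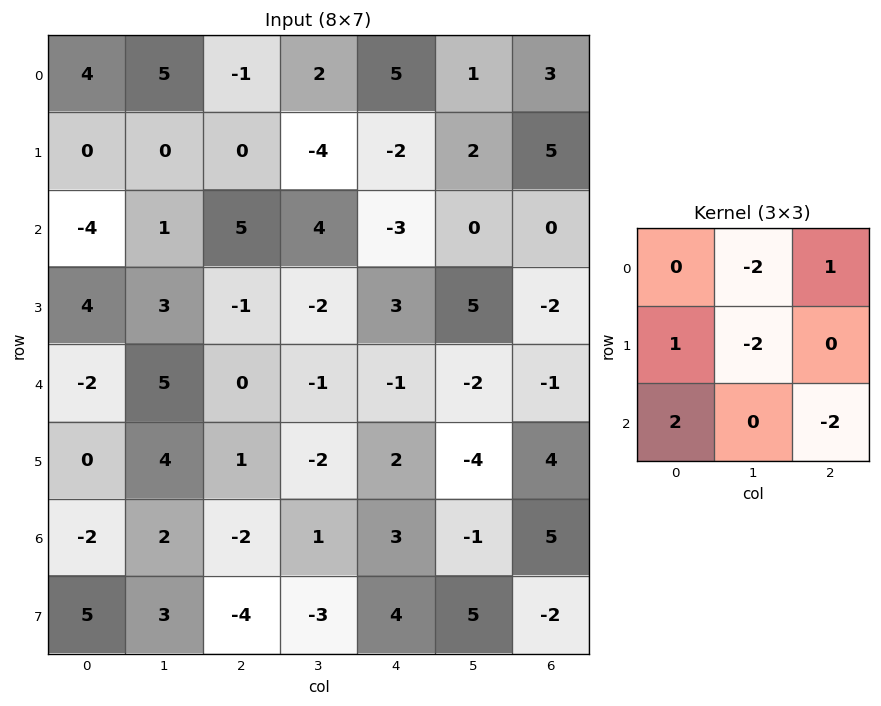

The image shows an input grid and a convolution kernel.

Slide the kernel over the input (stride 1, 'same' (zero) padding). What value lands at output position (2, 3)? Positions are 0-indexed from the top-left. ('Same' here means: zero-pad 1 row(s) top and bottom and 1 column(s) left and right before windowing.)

-5

The receptive field on the zero-padded input at this output position is [0 -4 -2 / 5 4 -3 / -1 -2 3]. Elementwise product with the kernel and sum: -4·-2 + -2·1 + 5·1 + 4·-2 + -1·2 + 3·-2.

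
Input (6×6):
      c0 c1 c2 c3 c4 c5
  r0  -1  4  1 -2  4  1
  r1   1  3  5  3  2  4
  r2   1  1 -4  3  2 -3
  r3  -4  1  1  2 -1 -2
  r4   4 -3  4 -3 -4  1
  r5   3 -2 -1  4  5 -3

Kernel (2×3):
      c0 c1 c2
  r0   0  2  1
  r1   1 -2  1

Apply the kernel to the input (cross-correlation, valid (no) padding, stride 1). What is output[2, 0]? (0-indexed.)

-7

The receptive field on the input at this output position is [1 1 -4 / -4 1 1]. Elementwise product with the kernel and sum: 1·2 + -4·1 + -4·1 + 1·-2 + 1·1.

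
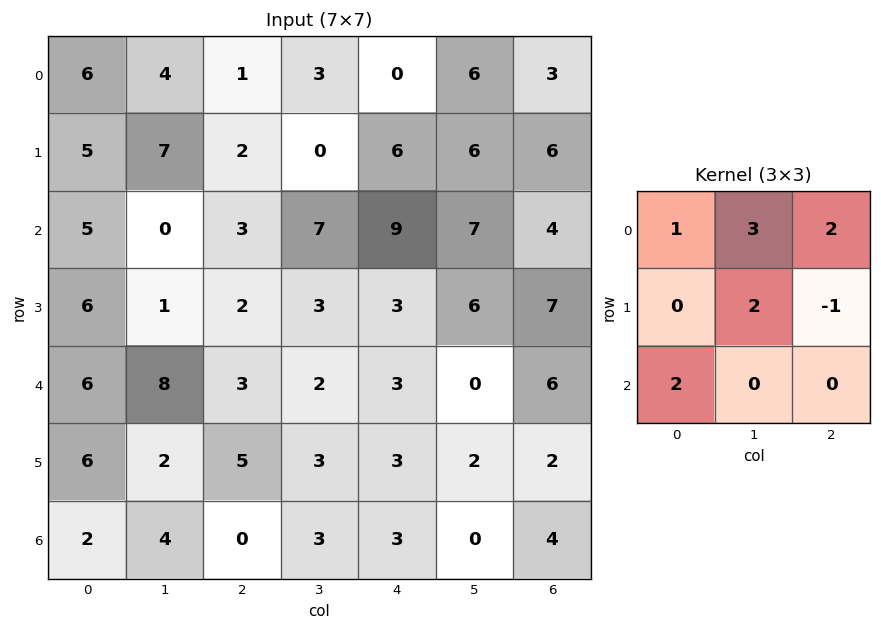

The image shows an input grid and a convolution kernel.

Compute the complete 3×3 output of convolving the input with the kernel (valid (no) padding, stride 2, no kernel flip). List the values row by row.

Output[0,0]: The receptive field on the input at this output position is [6 4 1 / 5 7 2 / 5 0 3]. Elementwise product with the kernel and sum: 6·1 + 4·3 + 1·2 + 7·2 + 2·-1 + 5·2.

42 10 48
23 51 49
39 18 23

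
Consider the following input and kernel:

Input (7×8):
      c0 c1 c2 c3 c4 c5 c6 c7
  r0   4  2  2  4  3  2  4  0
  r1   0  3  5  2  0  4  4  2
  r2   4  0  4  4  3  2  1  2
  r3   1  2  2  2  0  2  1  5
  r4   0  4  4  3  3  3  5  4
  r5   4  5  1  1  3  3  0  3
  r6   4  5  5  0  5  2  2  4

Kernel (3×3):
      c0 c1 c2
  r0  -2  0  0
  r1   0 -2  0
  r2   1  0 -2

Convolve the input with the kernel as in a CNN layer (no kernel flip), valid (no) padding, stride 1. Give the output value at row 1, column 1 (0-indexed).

The receptive field on the input at this output position is [3 5 2 / 0 4 4 / 2 2 2]. Elementwise product with the kernel and sum: 3·-2 + 4·-2 + 2·1 + 2·-2.

-16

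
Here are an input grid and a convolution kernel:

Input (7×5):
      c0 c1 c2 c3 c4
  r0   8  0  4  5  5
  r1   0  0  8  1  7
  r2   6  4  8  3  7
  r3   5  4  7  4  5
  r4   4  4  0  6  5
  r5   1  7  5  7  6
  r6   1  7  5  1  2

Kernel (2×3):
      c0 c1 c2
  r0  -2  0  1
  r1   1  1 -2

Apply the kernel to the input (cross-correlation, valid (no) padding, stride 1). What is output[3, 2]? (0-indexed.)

The receptive field on the input at this output position is [7 4 5 / 0 6 5]. Elementwise product with the kernel and sum: 7·-2 + 5·1 + 0·1 + 6·1 + 5·-2.

-13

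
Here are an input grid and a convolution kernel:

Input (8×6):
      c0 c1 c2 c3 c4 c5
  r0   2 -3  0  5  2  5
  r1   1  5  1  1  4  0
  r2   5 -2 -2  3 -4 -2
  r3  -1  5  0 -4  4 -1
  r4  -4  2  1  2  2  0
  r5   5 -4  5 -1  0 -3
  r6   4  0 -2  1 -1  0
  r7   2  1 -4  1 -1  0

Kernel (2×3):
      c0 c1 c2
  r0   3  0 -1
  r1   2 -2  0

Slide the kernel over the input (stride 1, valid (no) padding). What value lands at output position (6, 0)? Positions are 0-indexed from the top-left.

16

The receptive field on the input at this output position is [4 0 -2 / 2 1 -4]. Elementwise product with the kernel and sum: 4·3 + -2·-1 + 2·2 + 1·-2.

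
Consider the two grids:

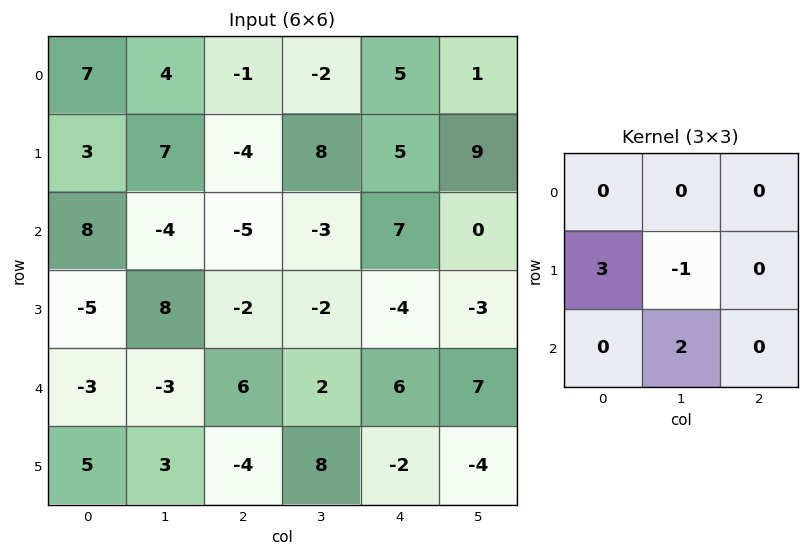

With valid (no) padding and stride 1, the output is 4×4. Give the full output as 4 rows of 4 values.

-6 15 -26 33
44 -11 -16 -24
-29 38 0 10
0 -23 32 -4

Output[0,0]: The receptive field on the input at this output position is [7 4 -1 / 3 7 -4 / 8 -4 -5]. Elementwise product with the kernel and sum: 3·3 + 7·-1 + -4·2.
Output[0,1]: The receptive field on the input at this output position is [4 -1 -2 / 7 -4 8 / -4 -5 -3]. Elementwise product with the kernel and sum: 7·3 + -4·-1 + -5·2.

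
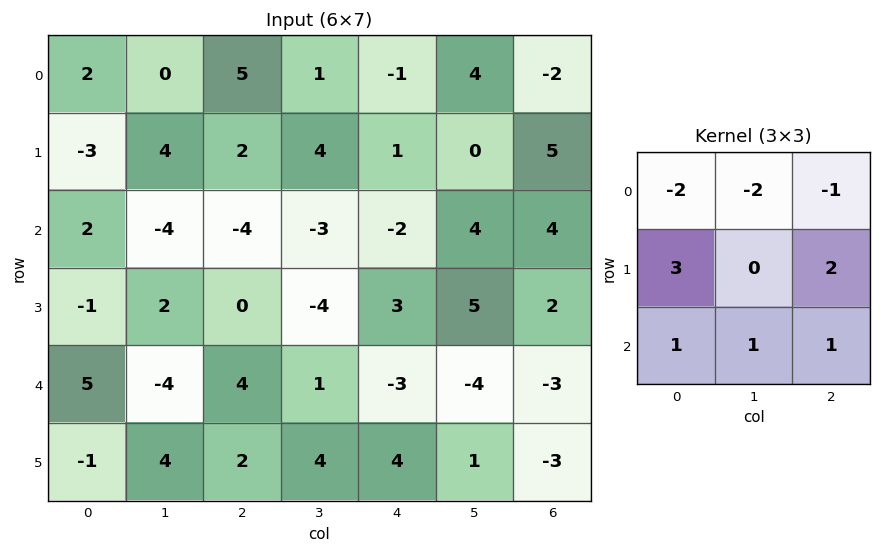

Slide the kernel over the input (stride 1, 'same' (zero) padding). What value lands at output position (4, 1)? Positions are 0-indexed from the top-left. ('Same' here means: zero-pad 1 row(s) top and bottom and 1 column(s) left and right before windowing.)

The receptive field on the zero-padded input at this output position is [-1 2 0 / 5 -4 4 / -1 4 2]. Elementwise product with the kernel and sum: -1·-2 + 2·-2 + 0·-1 + 5·3 + 4·2 + -1·1 + 4·1 + 2·1.

26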